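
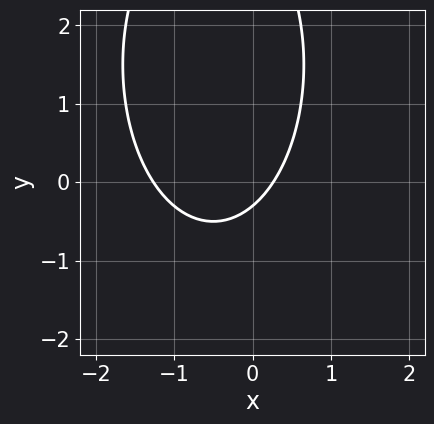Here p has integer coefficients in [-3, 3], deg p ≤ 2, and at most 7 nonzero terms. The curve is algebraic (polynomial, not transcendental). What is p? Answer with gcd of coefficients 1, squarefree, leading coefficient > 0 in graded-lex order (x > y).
3*x^2 + y^2 + 3*x - 3*y - 1

(a) Degree: a generic line meets the curve in up to 2 points, so deg p = 2.
(b) Matching integer coefficients to the picture gives p.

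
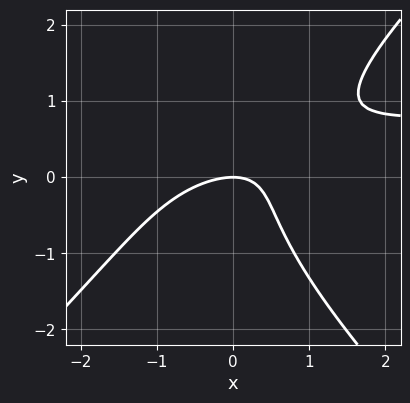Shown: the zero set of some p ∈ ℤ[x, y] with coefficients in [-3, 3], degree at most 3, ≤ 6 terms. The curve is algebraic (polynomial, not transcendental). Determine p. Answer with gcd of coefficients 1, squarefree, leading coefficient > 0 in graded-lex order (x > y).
(a) Degree: a generic line meets the curve in up to 3 points, so deg p = 3.
(b) From the visible intercepts: one y-axis crossing is at y = 0; it crosses the x-axis at the gridline x = 0.
(c) These observations pin down the coefficients.

2*x^2*y - 2*y^3 - 2*x^2 + 3*x*y - 3*y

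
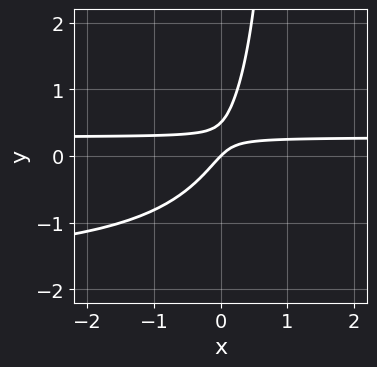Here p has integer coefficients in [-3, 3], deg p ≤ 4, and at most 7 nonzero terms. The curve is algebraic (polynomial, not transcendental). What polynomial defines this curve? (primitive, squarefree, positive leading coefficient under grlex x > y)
First, degree: a generic line meets the curve in up to 3 points, so deg p = 3.
Next, against the integer gridlines: one y-axis crossing is at y = 0; one x-axis crossing is at x = 0.
Finally, the integer polynomial consistent with all of this is the stated p.

2*x*y^2 + 3*x*y - 2*y^2 - x + y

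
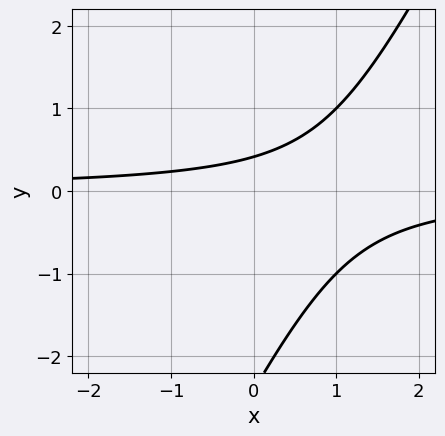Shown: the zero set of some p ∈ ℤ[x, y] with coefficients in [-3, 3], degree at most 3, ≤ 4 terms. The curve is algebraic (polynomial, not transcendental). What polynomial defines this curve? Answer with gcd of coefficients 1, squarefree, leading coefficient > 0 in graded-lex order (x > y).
2*x*y - y^2 - 2*y + 1

Degree: the shape is more complex than any degree-1 curve, so deg p = 2.
From the axis intercepts and sections: it misses every integer gridline on the x-axis.
Solving for integer coefficients yields p as stated.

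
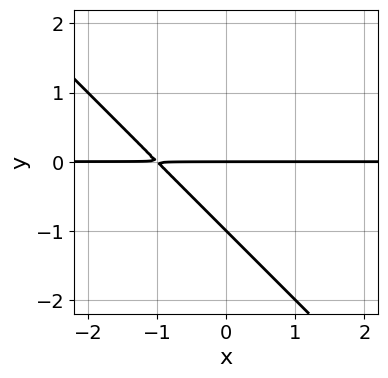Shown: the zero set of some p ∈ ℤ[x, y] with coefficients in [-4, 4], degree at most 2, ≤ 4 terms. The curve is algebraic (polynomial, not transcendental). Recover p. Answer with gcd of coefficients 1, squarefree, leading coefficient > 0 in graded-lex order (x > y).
First, deg p = 2. The shape is more complex than any degree-1 curve.
Next, from the visible intercepts: among the integer gridlines, it crosses the y-axis at y ∈ {-1, 0}; every point of the x-axis in the box is on the curve.
Finally, the integer polynomial consistent with all of this is the stated p.

x*y + y^2 + y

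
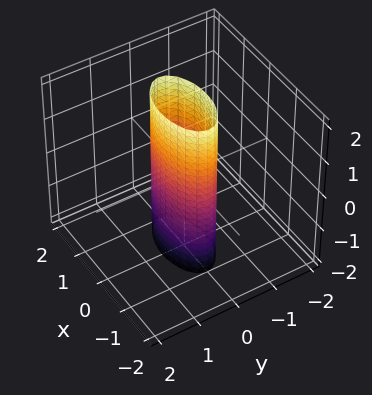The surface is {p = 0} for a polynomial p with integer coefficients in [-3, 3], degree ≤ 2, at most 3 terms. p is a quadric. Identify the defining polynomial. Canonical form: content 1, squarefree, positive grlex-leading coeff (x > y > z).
x^2 + 3*y^2 - 1

First, the degree is 2 — constant cross-section along one axis; a quadric.
Then, symmetries: mirror symmetry x ↦ −x ⇒ only even powers of x; it's symmetric under z → −z, forcing even powers of z; the y ↦ −y reflection is a symmetry, so y appears only in even powers.
Next, against the integer gridlines: it misses every integer gridline on the z-axis; among the integer gridlines, it crosses the x-axis at x ∈ {-1, 1}.
Finally, these observations pin down the coefficients.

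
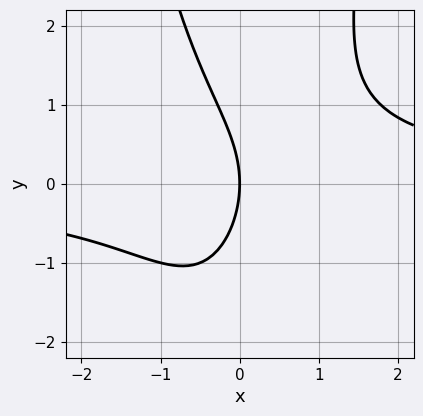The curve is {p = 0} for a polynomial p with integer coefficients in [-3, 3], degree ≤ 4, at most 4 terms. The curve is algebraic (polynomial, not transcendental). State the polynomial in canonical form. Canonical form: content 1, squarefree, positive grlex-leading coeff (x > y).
2*x^2*y - y^2 - 3*x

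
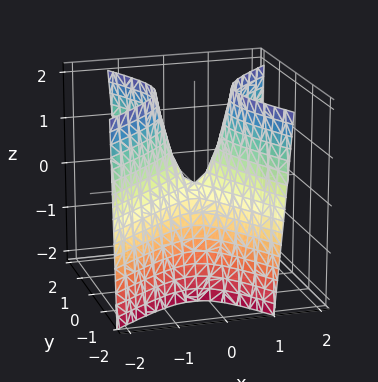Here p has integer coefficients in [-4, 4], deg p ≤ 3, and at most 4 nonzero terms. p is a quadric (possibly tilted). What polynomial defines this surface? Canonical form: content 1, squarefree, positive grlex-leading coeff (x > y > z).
3*x^2 - 2*x*y - 2*y^2 - z

1. The degree is 2 — the shape is more complex than any degree-1 surface.
2. From the visible intercepts: one x-axis crossing is at x = 0; it meets the z-axis at z = 0 (among the integer gridlines); it meets the y-axis at y = 0 (among the integer gridlines).
3. Matching integer coefficients to the picture gives p.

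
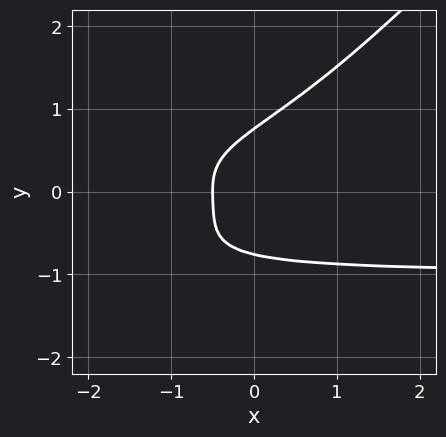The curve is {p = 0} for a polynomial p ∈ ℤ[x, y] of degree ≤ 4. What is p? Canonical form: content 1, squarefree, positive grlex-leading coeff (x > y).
The degree is 4 — a generic line meets the curve in up to 4 points.
Matching integer coefficients to the picture gives p.

3*x*y^3 - 3*y^4 + x*y^2 + 2*x + 1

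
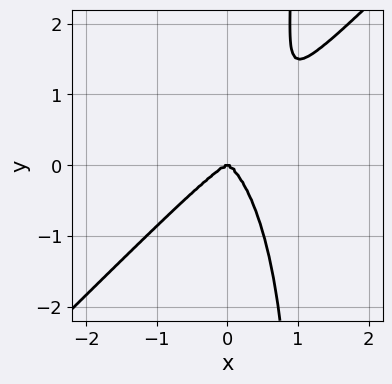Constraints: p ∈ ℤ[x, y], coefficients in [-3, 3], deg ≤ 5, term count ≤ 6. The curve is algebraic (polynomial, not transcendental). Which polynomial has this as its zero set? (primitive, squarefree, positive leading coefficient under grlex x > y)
3*x^4 - 2*x^3*y - x*y^3 + y^3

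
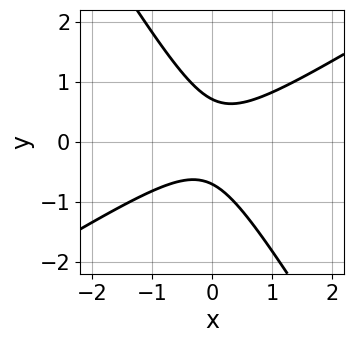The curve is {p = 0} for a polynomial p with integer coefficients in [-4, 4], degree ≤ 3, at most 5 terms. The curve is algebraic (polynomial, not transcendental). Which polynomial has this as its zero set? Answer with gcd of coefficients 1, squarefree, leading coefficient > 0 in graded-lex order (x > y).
2*x^2 - 2*x*y - 2*y^2 + 1

Degree: no degree-1 curve has this shape, so deg p = 2.
Reading off the gridlines: the curve avoids every integer x-axis point in the box.
The integer polynomial consistent with all of this is the stated p.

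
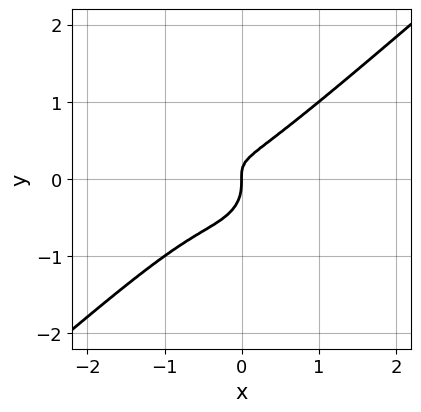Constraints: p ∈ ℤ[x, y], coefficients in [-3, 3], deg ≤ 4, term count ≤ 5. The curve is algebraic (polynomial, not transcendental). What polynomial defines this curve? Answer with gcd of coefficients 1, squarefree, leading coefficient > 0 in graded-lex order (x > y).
2*x^3 - 3*y^3 + 2*x^2 - 2*x*y + x

First, degree: no degree-2 curve has this shape, so deg p = 3.
Next, from the visible intercepts: one x-axis crossing is at x = 0; it meets the y-axis at y = 0 (among the integer gridlines).
Finally, solving for integer coefficients yields p as stated.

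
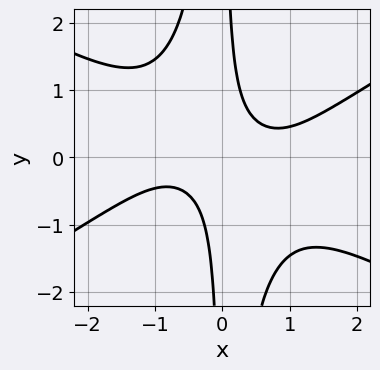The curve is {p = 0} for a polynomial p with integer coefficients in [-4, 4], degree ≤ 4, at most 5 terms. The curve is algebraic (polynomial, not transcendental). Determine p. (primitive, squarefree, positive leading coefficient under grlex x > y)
x^4 - 3*x^2*y^2 - 3*x*y + 1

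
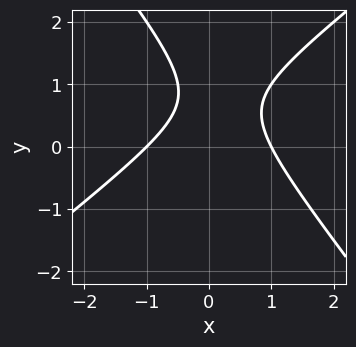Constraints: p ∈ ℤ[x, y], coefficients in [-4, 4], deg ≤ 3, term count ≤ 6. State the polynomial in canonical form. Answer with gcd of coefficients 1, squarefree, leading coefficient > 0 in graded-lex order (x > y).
First, degree: a generic line meets the curve in up to 2 points, so deg p = 2.
Next, from the visible intercepts: it misses every integer gridline on the y-axis; among the integer gridlines, it crosses the x-axis at x ∈ {-1, 1}.
Finally, putting this together gives p.

2*x^2 - x*y - 2*y^2 + 3*y - 2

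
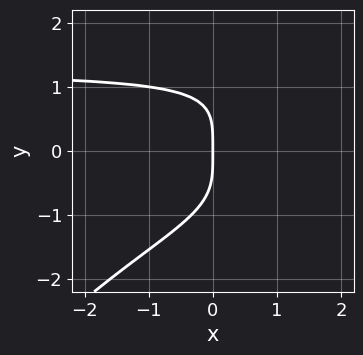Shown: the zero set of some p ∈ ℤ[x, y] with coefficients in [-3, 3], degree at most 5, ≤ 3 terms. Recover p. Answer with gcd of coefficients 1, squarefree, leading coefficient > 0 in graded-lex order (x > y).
x*y^3 - y^4 - 2*x

First, deg p = 4. A generic line meets the curve in up to 4 points.
Next, checking where it meets the axes: it crosses the x-axis at the gridline x = 0; it crosses the y-axis at the gridline y = 0.
Finally, putting this together gives p.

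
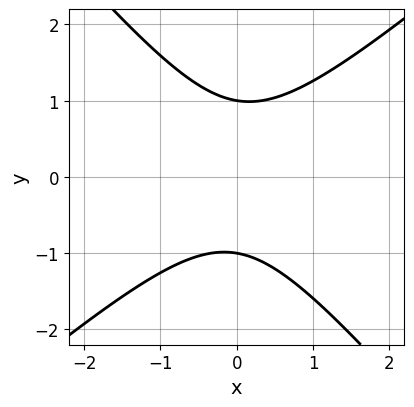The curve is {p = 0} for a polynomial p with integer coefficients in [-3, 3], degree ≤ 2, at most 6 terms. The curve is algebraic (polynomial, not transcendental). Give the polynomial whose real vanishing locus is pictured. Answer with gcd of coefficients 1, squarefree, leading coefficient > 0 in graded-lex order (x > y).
First, degree: no degree-1 curve has this shape, so deg p = 2.
Then, from the axis intercepts and sections: the y-axis gridline crossings are at y ∈ {-1, 1}; no x-intercept at any integer in the box.
Finally, fitting integer coefficients to these (and the overall shape) gives p.

3*x^2 - x*y - 3*y^2 + 3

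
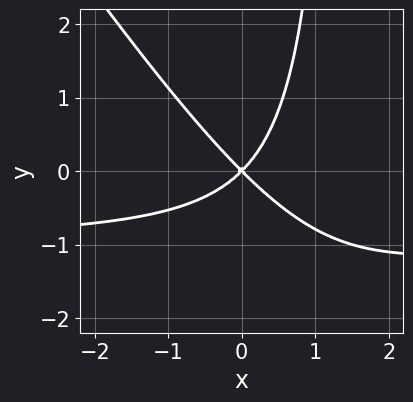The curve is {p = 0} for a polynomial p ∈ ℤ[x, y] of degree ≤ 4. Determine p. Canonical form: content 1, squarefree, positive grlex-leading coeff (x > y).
The degree is 3 — no degree-2 curve has this shape.
Reading off the gridlines: one x-axis crossing is at x = 0; it crosses the y-axis at the gridline y = 0.
Putting this together gives p.

3*x^2*y + 2*x*y^2 + 3*x^2 - 3*y^2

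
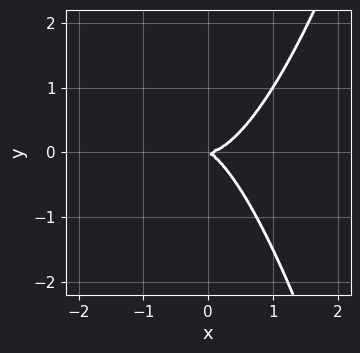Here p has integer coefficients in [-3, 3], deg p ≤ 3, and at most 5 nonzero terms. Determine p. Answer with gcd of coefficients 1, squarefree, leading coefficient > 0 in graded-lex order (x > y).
3*x^3 - x*y - 2*y^2

deg p = 3.
From the visible intercepts: one x-axis crossing is at x = 0; it crosses the y-axis at the gridline y = 0.
Fitting integer coefficients to these (and the overall shape) gives p.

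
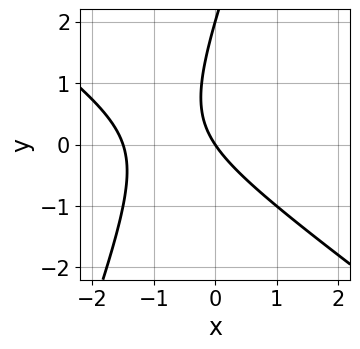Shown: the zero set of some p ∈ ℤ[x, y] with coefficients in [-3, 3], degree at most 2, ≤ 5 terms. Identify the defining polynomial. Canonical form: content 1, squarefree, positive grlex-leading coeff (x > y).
2*x^2 + 2*x*y - y^2 + 3*x + 2*y

First, degree: no degree-1 curve has this shape, so deg p = 2.
Next, from the visible intercepts: it meets the x-axis at x = 0 (among the integer gridlines); among the integer gridlines, it crosses the y-axis at y ∈ {0, 2}.
Finally, these observations pin down the coefficients.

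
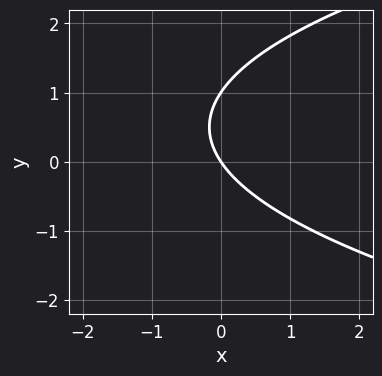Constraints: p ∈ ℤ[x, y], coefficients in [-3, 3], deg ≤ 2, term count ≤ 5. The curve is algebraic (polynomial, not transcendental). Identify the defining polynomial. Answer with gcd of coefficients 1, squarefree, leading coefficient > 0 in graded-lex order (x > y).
Degree: the shape is more complex than any degree-1 curve, so deg p = 2.
Checking where it meets the axes: one x-axis crossing is at x = 0; among the integer gridlines, it crosses the y-axis at y ∈ {0, 1}.
Fitting integer coefficients to these (and the overall shape) gives p.

2*y^2 - 3*x - 2*y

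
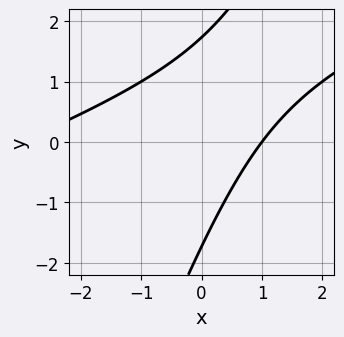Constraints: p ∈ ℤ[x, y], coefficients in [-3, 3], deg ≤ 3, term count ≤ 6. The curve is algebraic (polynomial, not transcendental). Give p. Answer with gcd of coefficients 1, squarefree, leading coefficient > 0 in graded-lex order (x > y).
Degree: the shape is more complex than any degree-1 curve, so deg p = 2.
Checking where it meets the axes: one x-axis crossing is at x = 1.
Solving for integer coefficients yields p as stated.

x^2 - 3*x*y + y^2 + 2*x - 3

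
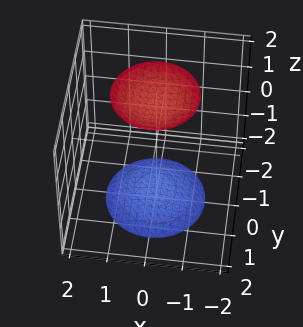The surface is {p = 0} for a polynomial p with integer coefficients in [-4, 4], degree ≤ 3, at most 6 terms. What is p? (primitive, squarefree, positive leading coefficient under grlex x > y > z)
(a) The picture has 2 separate pieces. They look like related sheets of one shape, so recover p as a whole.
(b) Degree: two separate bowl-shaped sheets opening away from each other; a quadric, so deg p = 2.
(c) Symmetry: the z-axis is an axis of rotation, so x and y enter only as x² + y²; the z ↦ −z reflection is a symmetry, so z appears only in even powers.
(d) From the axis intercepts and sections: the surface avoids every integer y-axis point in the box; a circular section at z = 2 has radius exactly 1.
(e) Together with the visible shape, these determine p as stated.

x^2 + y^2 - z^2 + 3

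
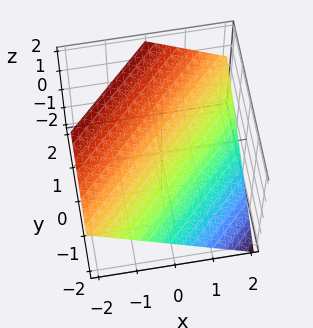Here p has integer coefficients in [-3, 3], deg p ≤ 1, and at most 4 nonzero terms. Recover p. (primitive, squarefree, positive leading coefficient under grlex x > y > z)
First, the degree is 1 — the surface is flat (a plane).
Next, reading off the gridlines: it crosses the y-axis at the gridline y = -1; one x-axis crossing is at x = 1.
Finally, together with the visible shape, these determine p as stated.

2*x - 2*y + 3*z - 2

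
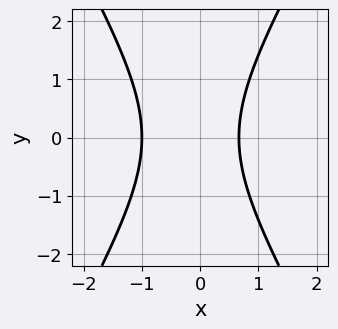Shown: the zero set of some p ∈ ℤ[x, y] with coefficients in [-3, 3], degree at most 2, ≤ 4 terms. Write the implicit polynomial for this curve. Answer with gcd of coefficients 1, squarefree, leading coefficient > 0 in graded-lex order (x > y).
3*x^2 - y^2 + x - 2

1. Degree: the shape is more complex than any degree-1 curve, so deg p = 2.
2. Symmetries: it's symmetric under y → −y, forcing even powers of y.
3. Checking where it meets the axes: it misses every integer gridline on the y-axis; it meets the x-axis at x = -1 (among the integer gridlines).
4. Assembling these constraints gives the stated polynomial.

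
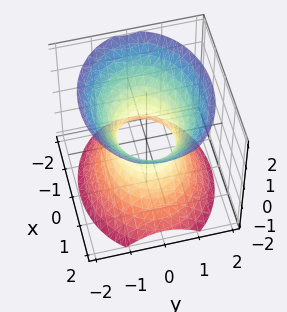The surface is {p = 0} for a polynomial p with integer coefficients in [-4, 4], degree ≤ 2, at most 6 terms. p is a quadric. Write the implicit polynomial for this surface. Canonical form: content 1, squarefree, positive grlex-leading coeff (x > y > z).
(a) The degree is 2 — an hourglass — one-sheet hyperboloid; a quadric.
(b) Symmetries: it's symmetric under z → −z, forcing even powers of z; the y ↦ −y reflection is a symmetry, so y appears only in even powers; mirror symmetry x ↦ −x ⇒ only even powers of x.
(c) Observable constraints: among the integer gridlines, it crosses the x-axis at x ∈ {-1, 1}; no z-intercept at any integer in the box.
(d) The integer polynomial consistent with all of this is the stated p.

2*x^2 + 3*y^2 - 2*z^2 - 2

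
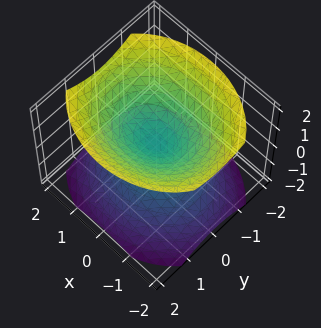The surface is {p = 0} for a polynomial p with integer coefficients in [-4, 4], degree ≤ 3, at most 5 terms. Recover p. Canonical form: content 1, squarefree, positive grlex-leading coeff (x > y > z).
I count 2 distinct pieces.
deg p = 2.
Symmetries: mirror symmetry x ↦ −x ⇒ only even powers of x; mirror symmetry z ↦ −z ⇒ only even powers of z; it's symmetric under y → −y, forcing even powers of y.
Checking where it meets the axes: it crosses the x-axis at the gridline x = 0; it crosses the y-axis at the gridline y = 0; it meets the z-axis at z = 0 (among the integer gridlines).
Assembling these constraints gives the stated polynomial.

2*x^2 + 3*y^2 - 3*z^2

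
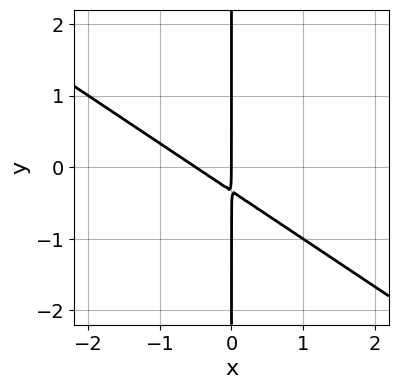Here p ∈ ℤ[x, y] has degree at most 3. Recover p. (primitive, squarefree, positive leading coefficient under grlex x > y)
2*x^2 + 3*x*y + x

1. Degree: a generic line meets the curve in up to 2 points, so deg p = 2.
2. From the visible intercepts: the visible y-axis segment lies entirely on the curve; it crosses the x-axis at the gridline x = 0.
3. These observations pin down the coefficients.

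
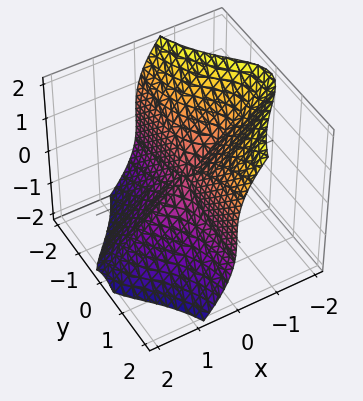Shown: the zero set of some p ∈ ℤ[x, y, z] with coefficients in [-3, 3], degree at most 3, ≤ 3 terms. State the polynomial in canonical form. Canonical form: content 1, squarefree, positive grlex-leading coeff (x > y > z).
Degree: the shape is more complex than any degree-2 surface, so deg p = 3.
From the axis intercepts and sections: the visible x-axis segment lies entirely on the surface; every point of the y-axis in the box is on the surface.
Assembling these constraints gives the stated polynomial.

2*x*y^2 + x*z^2 + z^3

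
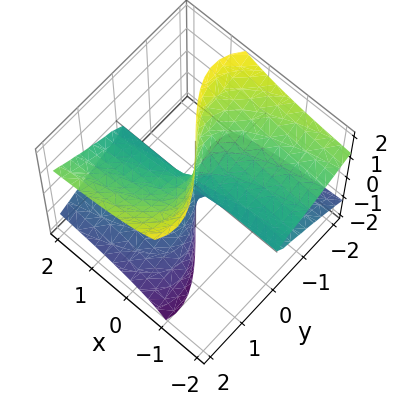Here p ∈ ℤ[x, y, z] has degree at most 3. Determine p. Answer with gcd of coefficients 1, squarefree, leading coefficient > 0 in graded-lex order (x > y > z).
1. deg p = 3. A generic line meets the surface in up to 3 points.
2. From the visible intercepts: it crosses the y-axis at the gridline y = 0; every point of the z-axis in the box is on the surface.
3. Fitting integer coefficients to these (and the overall shape) gives p. Check: (-2, 0, 0) on the x-axis lies on the surface, and p(-2, 0, 0) = 0. ✓

2*x*z^2 - y^3 + 2*y*z^2 - y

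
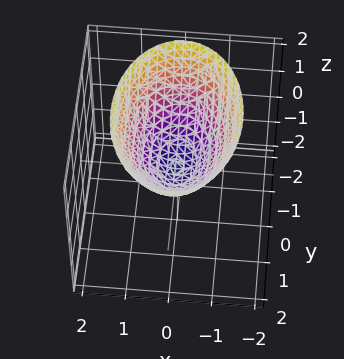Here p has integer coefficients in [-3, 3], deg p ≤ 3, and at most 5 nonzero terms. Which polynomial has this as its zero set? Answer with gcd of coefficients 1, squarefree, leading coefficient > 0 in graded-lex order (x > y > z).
(a) The degree is 2 — a single bowl opening along one axis; a quadric.
(b) Symmetries: the x ↦ −x reflection is a symmetry, so x appears only in even powers; the y ↦ −y reflection is a symmetry, so y appears only in even powers.
(c) Against the integer gridlines: it crosses the y-axis at the gridline y = 0; it meets the z-axis at z = 0 (among the integer gridlines); it meets the x-axis at x = 0 (among the integer gridlines).
(d) Putting this together gives p.

2*x^2 + y^2 - 2*z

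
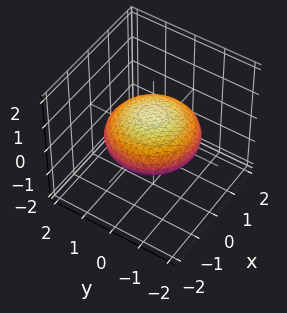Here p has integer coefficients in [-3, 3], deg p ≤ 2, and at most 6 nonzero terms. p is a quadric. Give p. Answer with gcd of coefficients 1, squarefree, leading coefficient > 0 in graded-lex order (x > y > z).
First, the degree is 2 — bounded and convex; a quadric.
Then, by symmetry, every cross-section ⟂ z is a circle, so x, y appear only via x² + y²; mirror symmetry z ↦ −z ⇒ only even powers of z.
Then, reading off the gridlines: a circular section at z = 0 has radius between 1 and 2.
Finally, solving for integer coefficients yields p as stated.

x^2 + y^2 + 3*z^2 - 2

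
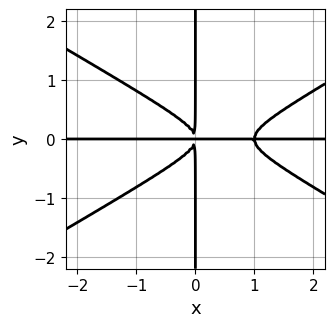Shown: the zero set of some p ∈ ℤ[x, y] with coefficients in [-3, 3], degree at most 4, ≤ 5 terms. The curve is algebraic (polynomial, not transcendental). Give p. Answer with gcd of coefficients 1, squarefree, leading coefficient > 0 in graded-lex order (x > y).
deg p = 4. The shape is more complex than any degree-3 curve.
Checking where it meets the axes: every point of the y-axis in the box is on the curve; every point of the x-axis in the box is on the curve.
These observations pin down the coefficients.

x^3*y - 3*x*y^3 - x^2*y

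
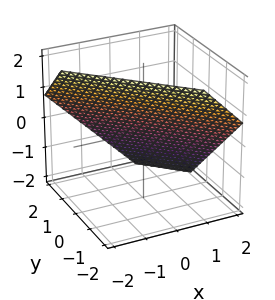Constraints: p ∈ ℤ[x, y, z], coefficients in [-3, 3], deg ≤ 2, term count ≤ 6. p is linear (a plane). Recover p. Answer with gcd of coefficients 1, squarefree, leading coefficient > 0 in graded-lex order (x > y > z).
3*x + 3*y + 3*z - 2

(a) The degree is 1 — every cross-section is a straight line — this is a plane.
(b) Putting this together gives p.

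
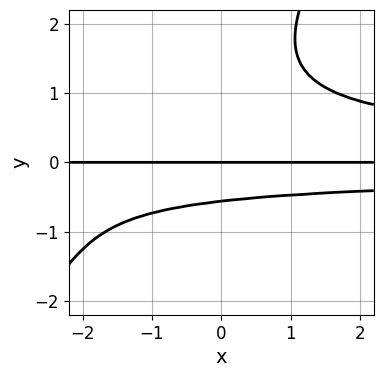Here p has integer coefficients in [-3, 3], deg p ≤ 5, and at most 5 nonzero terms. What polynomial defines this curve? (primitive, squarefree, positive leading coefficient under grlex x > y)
Degree: no degree-3 curve has this shape, so deg p = 4.
Against the integer gridlines: one y-axis crossing is at y = 0; every point of the x-axis in the box is on the curve.
Putting this together gives p.

3*x*y^3 - 2*y^4 + 3*y^3 - 3*y^2 - 3*y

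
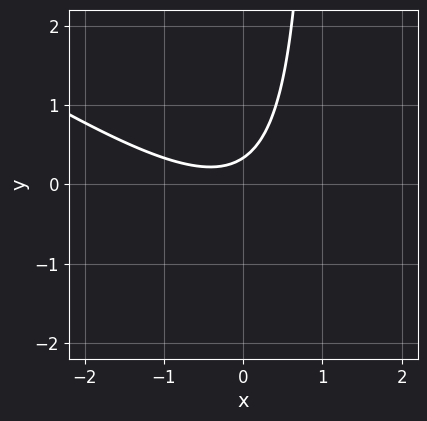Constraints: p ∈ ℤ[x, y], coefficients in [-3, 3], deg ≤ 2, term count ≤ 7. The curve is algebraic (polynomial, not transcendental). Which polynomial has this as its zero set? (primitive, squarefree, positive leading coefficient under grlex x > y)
2*x^2 + 3*x*y + x - 3*y + 1

First, the degree is 2 — the shape is more complex than any degree-1 curve.
Next, observable constraints: it misses every integer gridline on the x-axis.
Finally, fitting integer coefficients to these (and the overall shape) gives p.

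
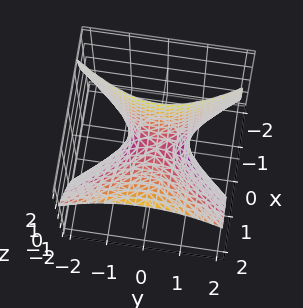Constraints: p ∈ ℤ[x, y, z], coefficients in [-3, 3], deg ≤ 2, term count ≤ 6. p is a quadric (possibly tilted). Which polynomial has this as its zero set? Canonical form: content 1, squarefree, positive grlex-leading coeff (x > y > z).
Degree: a generic line meets the surface in up to 2 points, so deg p = 2.
Observable constraints: it meets the z-axis at z = 0 (among the integer gridlines); one x-axis crossing is at x = 0; it meets the y-axis at y = 0 (among the integer gridlines).
The integer polynomial consistent with all of this is the stated p.

3*x^2 - 3*x*z - 2*y^2 - 2*z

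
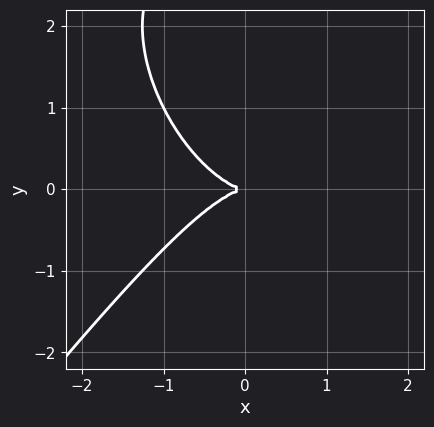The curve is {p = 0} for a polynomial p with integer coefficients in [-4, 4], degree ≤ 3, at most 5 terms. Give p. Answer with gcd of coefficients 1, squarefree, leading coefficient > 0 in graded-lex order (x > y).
2*x^3 - y^3 + 3*y^2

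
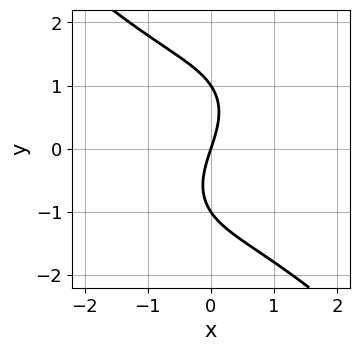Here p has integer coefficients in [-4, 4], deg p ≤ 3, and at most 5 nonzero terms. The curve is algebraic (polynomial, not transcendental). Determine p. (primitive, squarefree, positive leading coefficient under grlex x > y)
x^3 + y^3 + 3*x - y

deg p = 3.
Against the integer gridlines: it meets the x-axis at x = 0 (among the integer gridlines); the y-axis gridline crossings are at y ∈ {-1, 0, 1}.
These observations pin down the coefficients.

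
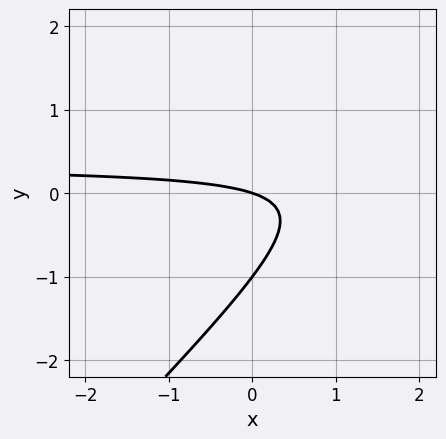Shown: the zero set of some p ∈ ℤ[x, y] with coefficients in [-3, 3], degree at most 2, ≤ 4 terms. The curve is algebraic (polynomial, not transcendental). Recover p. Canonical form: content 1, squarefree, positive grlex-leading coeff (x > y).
First, degree: the shape is more complex than any degree-1 curve, so deg p = 2.
Then, from the visible intercepts: it crosses the x-axis at the gridline x = 0; among the integer gridlines, it crosses the y-axis at y ∈ {-1, 0}.
Finally, assembling these constraints gives the stated polynomial.

3*x*y - 3*y^2 - x - 3*y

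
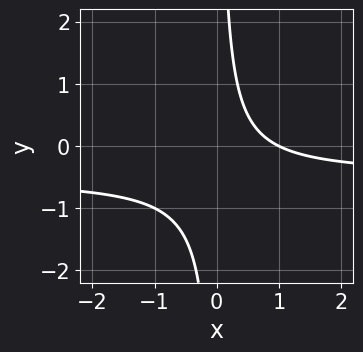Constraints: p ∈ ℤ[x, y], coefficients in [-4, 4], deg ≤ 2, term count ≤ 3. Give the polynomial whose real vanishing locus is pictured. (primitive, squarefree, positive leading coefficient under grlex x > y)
2*x*y + x - 1

1. The degree is 2 — a generic line meets the curve in up to 2 points.
2. Checking where it meets the axes: no y-intercept at any integer in the box; it meets the x-axis at x = 1 (among the integer gridlines).
3. Assembling these constraints gives the stated polynomial.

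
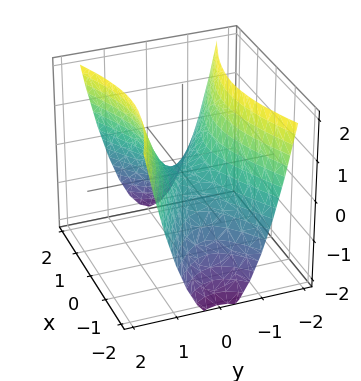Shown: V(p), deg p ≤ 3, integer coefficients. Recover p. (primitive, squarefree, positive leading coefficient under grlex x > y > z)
x^2 - 3*y^2 + 2*z

First, degree: a saddle surface; a quadric, so deg p = 2.
Next, symmetries: it's symmetric under y → −y, forcing even powers of y; it's symmetric under x → −x, forcing even powers of x.
Next, observable constraints: one z-axis crossing is at z = 0; it crosses the x-axis at the gridline x = 0; it meets the y-axis at y = 0 (among the integer gridlines).
Finally, together with the visible shape, these determine p as stated.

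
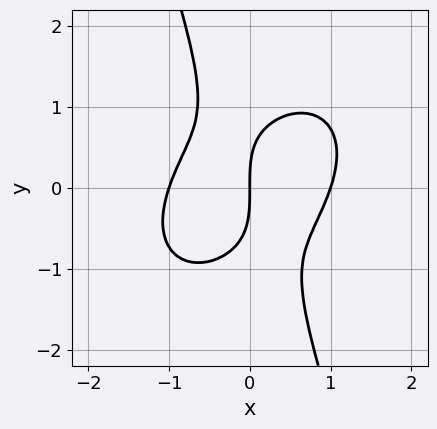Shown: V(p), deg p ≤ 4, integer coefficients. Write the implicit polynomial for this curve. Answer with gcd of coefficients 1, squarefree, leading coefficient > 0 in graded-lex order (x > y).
3*x^3 - 2*x^2*y + 2*x*y^2 + y^3 - 3*x

(a) deg p = 3.
(b) Checking where it meets the axes: one y-axis crossing is at y = 0; among the integer gridlines, it crosses the x-axis at x ∈ {-1, 0, 1}.
(c) Fitting integer coefficients to these (and the overall shape) gives p.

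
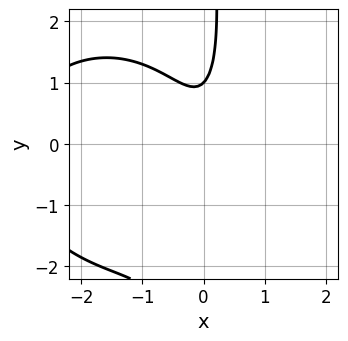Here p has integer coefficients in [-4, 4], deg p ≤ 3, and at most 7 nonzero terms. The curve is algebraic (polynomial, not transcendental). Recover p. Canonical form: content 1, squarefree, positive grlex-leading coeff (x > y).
x^3 + x*y^2 + 3*x^2 - y + 1

First, the degree is 3 — the shape is more complex than any degree-2 curve.
Next, observable constraints: it crosses the y-axis at the gridline y = 1; no x-intercept at any integer in the box.
Finally, matching integer coefficients to the picture gives p.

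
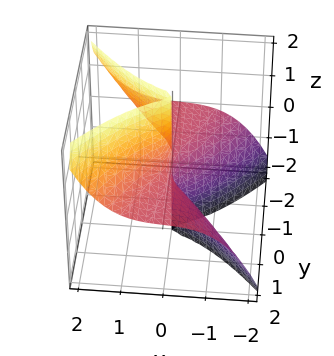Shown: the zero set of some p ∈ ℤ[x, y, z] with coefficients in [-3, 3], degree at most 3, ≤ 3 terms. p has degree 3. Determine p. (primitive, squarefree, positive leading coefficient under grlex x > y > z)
2*x^3 - 3*y^2*z + x

(a) The degree is 3 — the shape is more complex than any degree-2 surface.
(b) From the visible intercepts: it meets the x-axis at x = 0 (among the integer gridlines); the visible y-axis segment lies entirely on the surface; every point of the z-axis in the box is on the surface.
(c) Solving for integer coefficients yields p as stated.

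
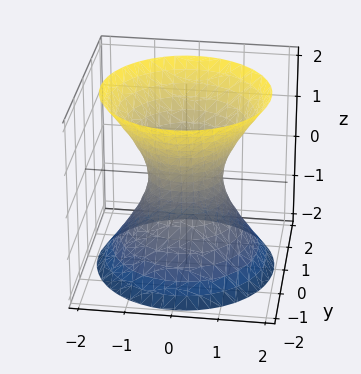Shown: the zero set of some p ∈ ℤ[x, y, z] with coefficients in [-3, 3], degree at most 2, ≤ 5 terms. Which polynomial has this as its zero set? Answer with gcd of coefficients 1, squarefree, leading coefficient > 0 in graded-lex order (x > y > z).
First, degree: an hourglass — one-sheet hyperboloid; a quadric, so deg p = 2.
Next, symmetries: the z ↦ −z reflection is a symmetry, so z appears only in even powers; every cross-section ⟂ z is a circle, so x, y appear only via x² + y².
Next, from the axis intercepts and sections: a circular section at z = -1 has radius between 1 and 2; it misses every integer gridline on the z-axis.
Finally, matching integer coefficients to the picture gives p.

3*x^2 + 3*y^2 - 2*z^2 - 2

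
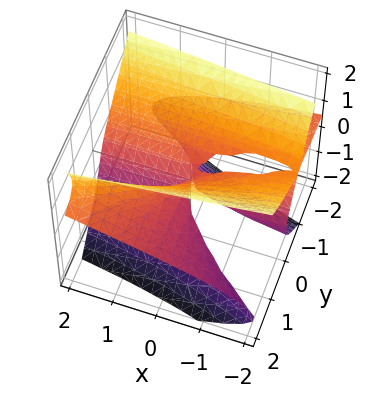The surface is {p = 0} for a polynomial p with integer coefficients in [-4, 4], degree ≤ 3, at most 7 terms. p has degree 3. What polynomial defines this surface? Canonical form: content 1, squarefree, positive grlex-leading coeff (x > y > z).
First, degree: no degree-2 surface has this shape, so deg p = 3.
Next, reading off the gridlines: the visible y-axis segment lies entirely on the surface; the visible x-axis segment lies entirely on the surface; one z-axis crossing is at z = 0.
Finally, solving for integer coefficients yields p as stated.

x*y*z + 3*y^2*z - 2*z^3 - 2*x*y - x*z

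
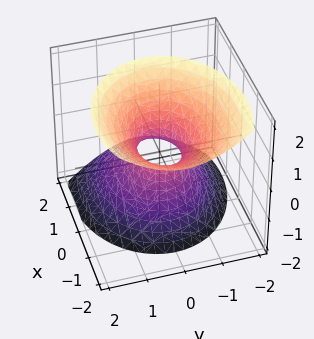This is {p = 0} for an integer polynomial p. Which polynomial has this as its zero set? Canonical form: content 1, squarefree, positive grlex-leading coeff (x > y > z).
deg p = 2. No degree-1 surface has this shape.
Checking where it meets the axes: no z-intercept at any integer in the box.
Fitting integer coefficients to these (and the overall shape) gives p.

2*x^2 + 2*x*z + 3*y^2 - 2*z^2 - 1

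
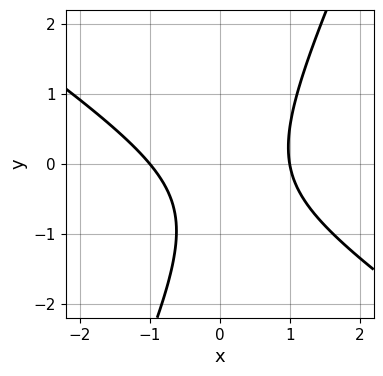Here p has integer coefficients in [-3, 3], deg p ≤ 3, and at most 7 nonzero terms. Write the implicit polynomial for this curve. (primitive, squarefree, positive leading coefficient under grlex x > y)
3*x^2 + 3*x*y - 2*y^2 - 2*y - 3

(a) Degree: no degree-1 curve has this shape, so deg p = 2.
(b) Checking where it meets the axes: it misses every integer gridline on the y-axis; among the integer gridlines, it crosses the x-axis at x ∈ {-1, 1}.
(c) Together with the visible shape, these determine p as stated.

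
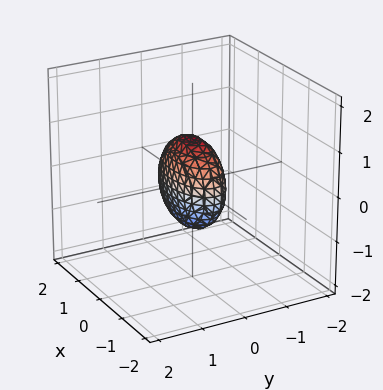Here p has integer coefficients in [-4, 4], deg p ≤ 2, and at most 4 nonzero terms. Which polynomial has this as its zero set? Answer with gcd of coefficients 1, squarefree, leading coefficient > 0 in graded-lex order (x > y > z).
First, degree: bounded and convex; a quadric, so deg p = 2.
Then, symmetries: the y ↦ −y reflection is a symmetry, so y appears only in even powers; mirror symmetry x ↦ −x ⇒ only even powers of x; it's symmetric under z → −z, forcing even powers of z.
Next, checking where it meets the axes: among the integer gridlines, it crosses the z-axis at z ∈ {-1, 1}; the x-axis gridline crossings are at x ∈ {-1, 1}.
Finally, solving for integer coefficients yields p as stated.

x^2 + 3*y^2 + z^2 - 1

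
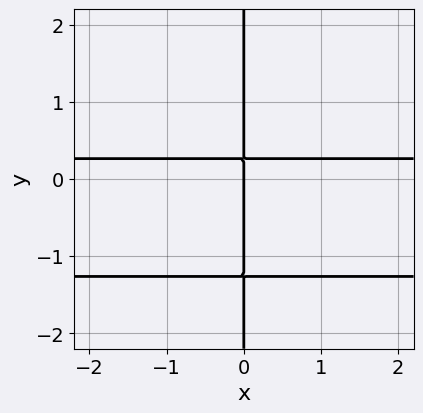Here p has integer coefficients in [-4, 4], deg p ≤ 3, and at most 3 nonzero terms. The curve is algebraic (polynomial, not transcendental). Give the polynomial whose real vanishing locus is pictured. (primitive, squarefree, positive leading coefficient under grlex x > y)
1. The degree is 3 — the shape is more complex than any degree-2 curve.
2. From the axis intercepts and sections: it meets the x-axis at x = 0 (among the integer gridlines); the visible y-axis segment lies entirely on the curve.
3. Solving for integer coefficients yields p as stated.

3*x*y^2 + 3*x*y - x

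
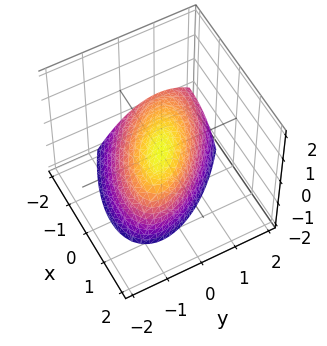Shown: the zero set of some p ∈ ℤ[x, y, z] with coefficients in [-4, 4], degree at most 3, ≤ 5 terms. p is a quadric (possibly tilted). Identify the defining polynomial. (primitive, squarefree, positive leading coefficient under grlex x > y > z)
2*x^2 + 3*x*y - 2*x*z + 3*y^2 + 3*z

Degree: a generic line meets the surface in up to 2 points, so deg p = 2.
From the axis intercepts and sections: it crosses the z-axis at the gridline z = 0; it crosses the y-axis at the gridline y = 0; it meets the x-axis at x = 0 (among the integer gridlines).
Solving for integer coefficients yields p as stated.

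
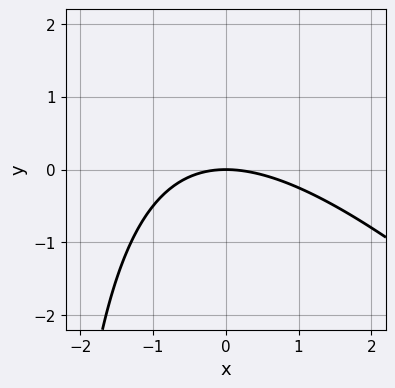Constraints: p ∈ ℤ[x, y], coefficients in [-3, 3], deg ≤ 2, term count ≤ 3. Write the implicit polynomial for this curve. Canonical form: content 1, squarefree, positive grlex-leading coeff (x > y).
First, degree: the shape is more complex than any degree-1 curve, so deg p = 2.
Then, reading off the gridlines: it crosses the x-axis at the gridline x = 0; it crosses the y-axis at the gridline y = 0.
Finally, assembling these constraints gives the stated polynomial.

x^2 + x*y + 3*y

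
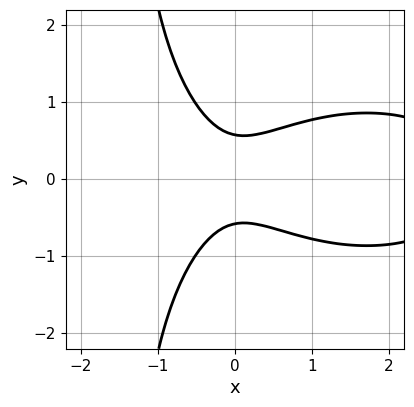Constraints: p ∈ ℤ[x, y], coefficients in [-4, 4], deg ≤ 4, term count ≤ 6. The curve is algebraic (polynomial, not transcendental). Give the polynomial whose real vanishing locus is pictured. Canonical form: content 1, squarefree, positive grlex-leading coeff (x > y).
First, deg p = 3. No degree-2 curve has this shape.
Then, symmetries: the y ↦ −y reflection is a symmetry, so y appears only in even powers.
Next, from the visible intercepts: it misses every integer gridline on the x-axis.
Finally, solving for integer coefficients yields p as stated.

x^3 + 2*x*y^2 - 3*x^2 + 3*y^2 - 1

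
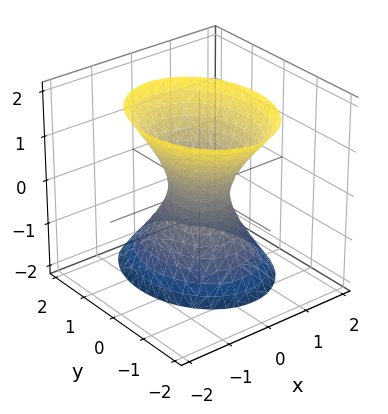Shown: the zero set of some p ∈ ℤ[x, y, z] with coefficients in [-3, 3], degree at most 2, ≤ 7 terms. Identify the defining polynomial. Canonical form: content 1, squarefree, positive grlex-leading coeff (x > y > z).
1. deg p = 2.
2. From the axis intercepts and sections: it misses every integer gridline on the z-axis.
3. Matching integer coefficients to the picture gives p.

3*x^2 + x*z + 2*y^2 + y*z - z^2 - 1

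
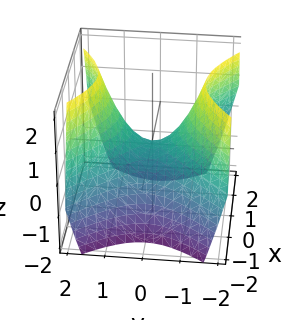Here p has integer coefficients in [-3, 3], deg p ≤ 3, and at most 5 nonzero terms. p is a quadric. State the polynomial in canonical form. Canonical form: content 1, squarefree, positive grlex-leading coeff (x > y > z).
x^2 - y^2 + z

Degree: a saddle surface; a quadric, so deg p = 2.
Symmetries: it's symmetric under y → −y, forcing even powers of y; it's symmetric under x → −x, forcing even powers of x.
Against the integer gridlines: it crosses the x-axis at the gridline x = 0; it meets the y-axis at y = 0 (among the integer gridlines).
Putting this together gives p.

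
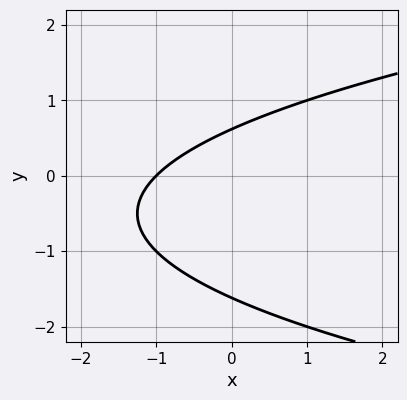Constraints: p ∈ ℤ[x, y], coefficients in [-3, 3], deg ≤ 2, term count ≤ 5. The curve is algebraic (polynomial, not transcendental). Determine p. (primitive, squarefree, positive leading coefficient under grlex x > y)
y^2 - x + y - 1

(a) deg p = 2.
(b) Observable constraints: it crosses the x-axis at the gridline x = -1.
(c) Solving for integer coefficients yields p as stated.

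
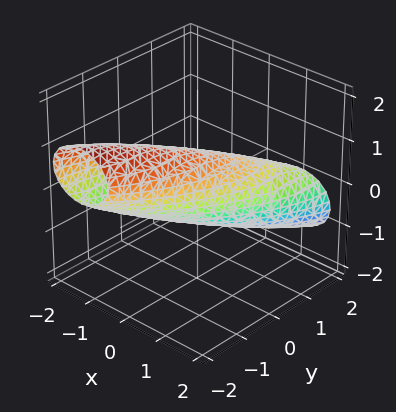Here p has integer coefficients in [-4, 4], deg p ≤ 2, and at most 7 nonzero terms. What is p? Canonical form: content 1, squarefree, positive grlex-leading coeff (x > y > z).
2*x^2 - 2*x*y + y^2 + 2*y*z + 3*z^2 - 2

(a) The degree is 2 — the shape is more complex than any degree-1 surface.
(b) Checking where it meets the axes: among the integer gridlines, it crosses the x-axis at x ∈ {-1, 1}.
(c) Solving for integer coefficients yields p as stated.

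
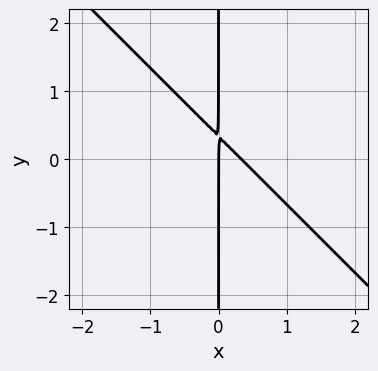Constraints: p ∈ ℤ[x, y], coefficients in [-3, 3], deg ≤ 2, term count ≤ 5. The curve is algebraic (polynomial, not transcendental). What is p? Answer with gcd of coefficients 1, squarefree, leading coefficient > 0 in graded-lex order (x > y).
3*x^2 + 3*x*y - x

(a) The degree is 2 — a generic line meets the curve in up to 2 points.
(b) Reading off the gridlines: one x-axis crossing is at x = 0; every point of the y-axis in the box is on the curve.
(c) Matching integer coefficients to the picture gives p.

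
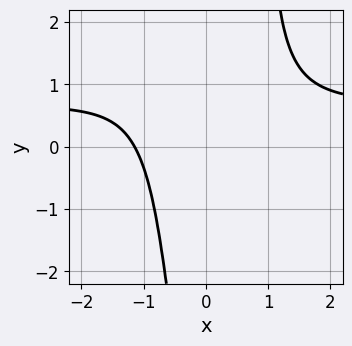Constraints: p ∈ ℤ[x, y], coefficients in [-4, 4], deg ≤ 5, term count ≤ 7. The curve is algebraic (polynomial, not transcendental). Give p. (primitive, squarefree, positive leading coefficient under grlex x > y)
3*x^3*y - 2*x^3 - x*y - y - 3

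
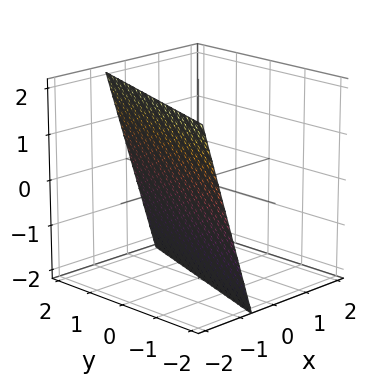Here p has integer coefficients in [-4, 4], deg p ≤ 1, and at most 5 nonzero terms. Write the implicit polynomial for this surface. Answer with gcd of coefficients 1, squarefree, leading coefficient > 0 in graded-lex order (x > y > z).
1. deg p = 1. The surface is flat (a plane).
2. Observable constraints: it meets the y-axis at y = 2 (among the integer gridlines); it crosses the z-axis at the gridline z = -2.
3. Putting this together gives p.

3*x - y + z + 2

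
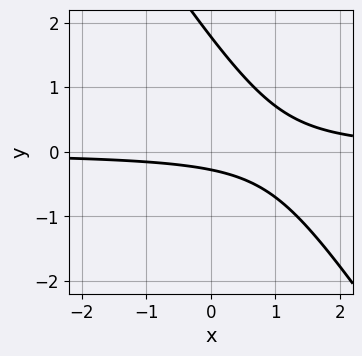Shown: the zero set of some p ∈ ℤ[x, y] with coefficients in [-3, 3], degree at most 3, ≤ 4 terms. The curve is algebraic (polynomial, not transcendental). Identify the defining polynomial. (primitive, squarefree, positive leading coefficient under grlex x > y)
1. The degree is 2 — a generic line meets the curve in up to 2 points.
2. From the visible intercepts: the curve avoids every integer x-axis point in the box.
3. Putting this together gives p.

3*x*y + 2*y^2 - 3*y - 1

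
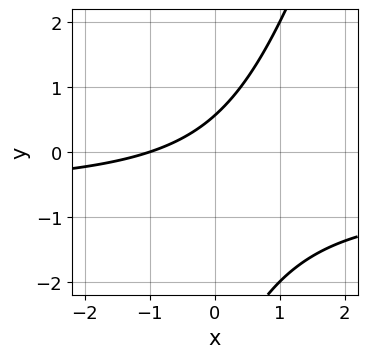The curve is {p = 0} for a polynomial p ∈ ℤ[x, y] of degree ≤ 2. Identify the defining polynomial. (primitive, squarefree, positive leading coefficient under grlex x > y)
The degree is 2 — a generic line meets the curve in up to 2 points.
Reading off the gridlines: it meets the x-axis at x = -1 (among the integer gridlines).
Putting this together gives p.

3*x*y - y^2 + 2*x - 3*y + 2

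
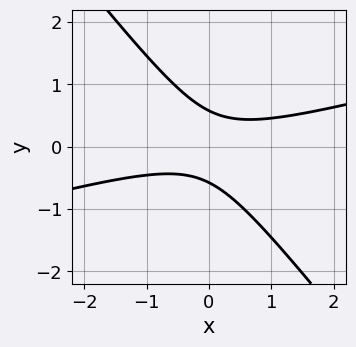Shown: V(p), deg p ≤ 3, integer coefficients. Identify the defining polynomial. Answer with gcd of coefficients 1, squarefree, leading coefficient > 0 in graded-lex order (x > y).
x^2 - 3*x*y - 3*y^2 + 1

Degree: no degree-1 curve has this shape, so deg p = 2.
Against the integer gridlines: it misses every integer gridline on the x-axis.
These observations pin down the coefficients.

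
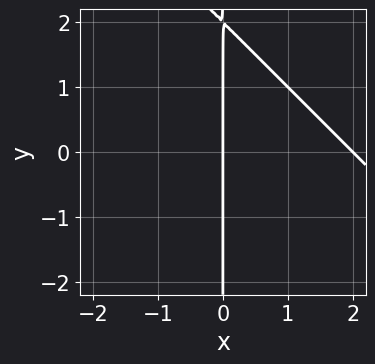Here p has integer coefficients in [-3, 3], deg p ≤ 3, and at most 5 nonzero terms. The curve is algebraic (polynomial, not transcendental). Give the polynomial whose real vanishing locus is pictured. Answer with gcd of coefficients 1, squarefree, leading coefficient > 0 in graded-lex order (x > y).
(a) The degree is 2 — a generic line meets the curve in up to 2 points.
(b) Observable constraints: the x-axis gridline crossings are at x ∈ {0, 2}; every point of the y-axis in the box is on the curve.
(c) Putting this together gives p.

x^2 + x*y - 2*x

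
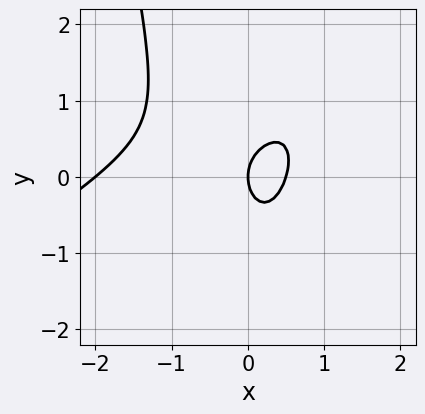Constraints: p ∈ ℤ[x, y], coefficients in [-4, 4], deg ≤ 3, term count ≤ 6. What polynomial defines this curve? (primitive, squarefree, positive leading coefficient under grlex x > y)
2*x^3 - 3*x^2*y + 3*x^2 + 2*y^2 - 2*x

1. deg p = 3.
2. From the axis intercepts and sections: the x-axis gridline crossings are at x ∈ {-2, 0}; one y-axis crossing is at y = 0.
3. Fitting integer coefficients to these (and the overall shape) gives p.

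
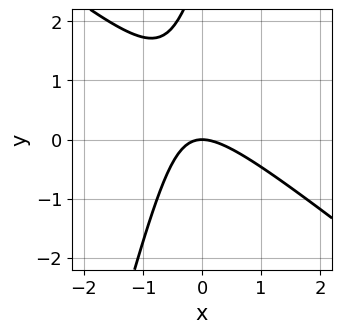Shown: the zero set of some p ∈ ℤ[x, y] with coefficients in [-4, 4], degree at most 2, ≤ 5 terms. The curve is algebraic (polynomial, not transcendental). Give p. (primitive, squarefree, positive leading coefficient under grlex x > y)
3*x^2 + 3*x*y - y^2 + 3*y

First, deg p = 2.
Next, reading off the gridlines: it meets the y-axis at y = 0 (among the integer gridlines); it meets the x-axis at x = 0 (among the integer gridlines).
Finally, the integer polynomial consistent with all of this is the stated p.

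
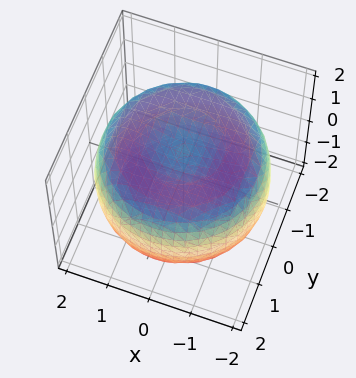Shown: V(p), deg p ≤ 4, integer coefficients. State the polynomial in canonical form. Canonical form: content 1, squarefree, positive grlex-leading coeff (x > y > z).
1. The degree is 4 — the shape is more complex than any degree-3 surface.
2. Symmetries: rotational symmetry about the z-axis ⇒ p depends on x, y only through x² + y².
3. Against the integer gridlines: among the integer gridlines, it crosses the z-axis at z ∈ {-1, 1}; a circular section at z = 1 has radius between 1 and 2.
4. Matching integer coefficients to the picture gives p.

x^4 + 2*x^2*y^2 + y^4 - 3*x^2 - 3*y^2 + 3*z^2 - 3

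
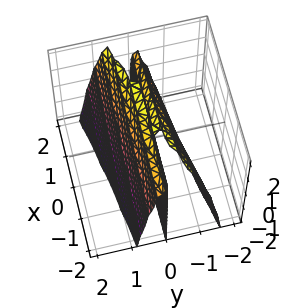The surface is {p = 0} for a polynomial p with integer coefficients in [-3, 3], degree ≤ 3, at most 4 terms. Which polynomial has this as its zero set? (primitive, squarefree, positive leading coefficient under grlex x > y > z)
x*y^2 - 3*y^3 - y*z + 2*y

Degree: a generic line meets the surface in up to 3 points, so deg p = 3.
From the axis intercepts and sections: it meets the y-axis at y = 0 (among the integer gridlines); the visible x-axis segment lies entirely on the surface; the visible z-axis segment lies entirely on the surface.
These observations pin down the coefficients.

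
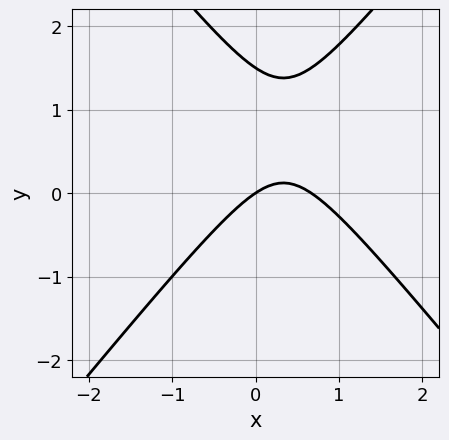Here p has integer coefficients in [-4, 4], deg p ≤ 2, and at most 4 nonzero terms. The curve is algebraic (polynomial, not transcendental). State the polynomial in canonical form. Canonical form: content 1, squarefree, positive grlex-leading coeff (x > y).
3*x^2 - 2*y^2 - 2*x + 3*y

The degree is 2 — no degree-1 curve has this shape.
Reading off the gridlines: it crosses the y-axis at the gridline y = 0; it crosses the x-axis at the gridline x = 0.
These observations pin down the coefficients.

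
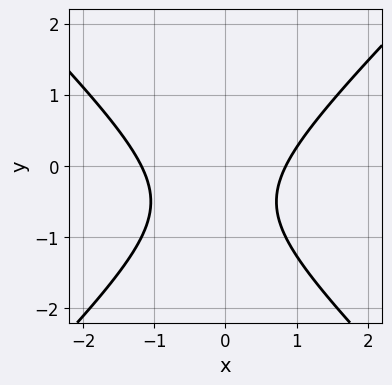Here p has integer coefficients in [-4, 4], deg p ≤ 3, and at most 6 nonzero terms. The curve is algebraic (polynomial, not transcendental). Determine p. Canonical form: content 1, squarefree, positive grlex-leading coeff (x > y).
3*x^2 - 3*y^2 + x - 3*y - 3

(a) The degree is 2 — a generic line meets the curve in up to 2 points.
(b) Reading off the gridlines: it misses every integer gridline on the y-axis.
(c) Fitting integer coefficients to these (and the overall shape) gives p.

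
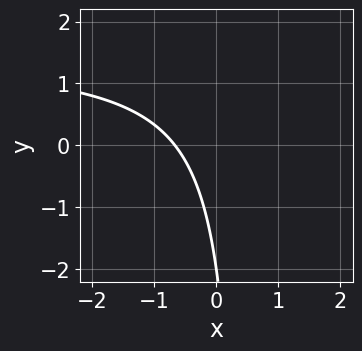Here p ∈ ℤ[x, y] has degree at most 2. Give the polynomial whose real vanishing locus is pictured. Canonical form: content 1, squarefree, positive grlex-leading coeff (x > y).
2*x*y - 3*x - y - 2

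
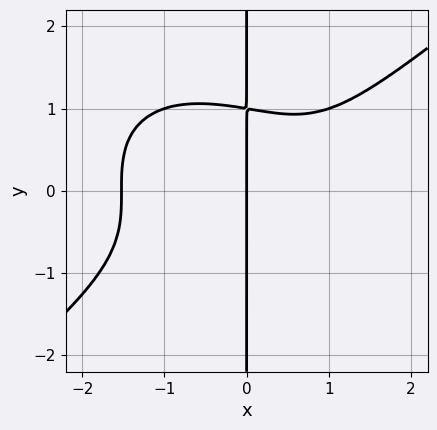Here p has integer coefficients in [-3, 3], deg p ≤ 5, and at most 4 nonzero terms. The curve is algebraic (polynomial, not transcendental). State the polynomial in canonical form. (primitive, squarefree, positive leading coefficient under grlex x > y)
1. Degree: a generic line meets the curve in up to 4 points, so deg p = 4.
2. From the visible intercepts: every point of the y-axis in the box is on the curve; it crosses the x-axis at the gridline x = 0.
3. Fitting integer coefficients to these (and the overall shape) gives p.

x^4 - 2*x*y^3 - x^2 + 2*x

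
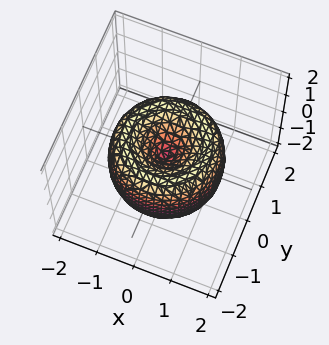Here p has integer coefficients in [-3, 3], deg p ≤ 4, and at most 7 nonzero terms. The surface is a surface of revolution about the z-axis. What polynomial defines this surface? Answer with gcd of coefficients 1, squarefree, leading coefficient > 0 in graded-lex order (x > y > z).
Degree: no degree-3 surface has this shape, so deg p = 4.
Symmetries: the z-axis is an axis of rotation, so x and y enter only as x² + y².
Observable constraints: one x-axis crossing is at x = 0; a circular section at z = 1 has radius exactly 1; it crosses the z-axis at the gridline z = 0; it crosses the y-axis at the gridline y = 0.
Assembling these constraints gives the stated polynomial.

x^4 + 2*x^2*y^2 + y^4 - 2*x^2 - 2*y^2 + z^2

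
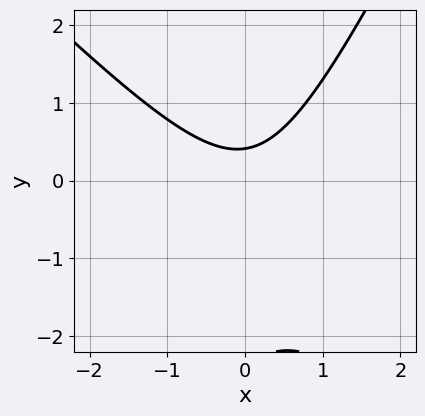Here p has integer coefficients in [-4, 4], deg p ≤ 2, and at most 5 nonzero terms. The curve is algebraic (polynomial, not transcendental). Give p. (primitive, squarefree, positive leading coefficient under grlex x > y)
1. Degree: a generic line meets the curve in up to 2 points, so deg p = 2.
2. Observable constraints: no x-intercept at any integer in the box.
3. Matching integer coefficients to the picture gives p.

2*x^2 + x*y - y^2 - 2*y + 1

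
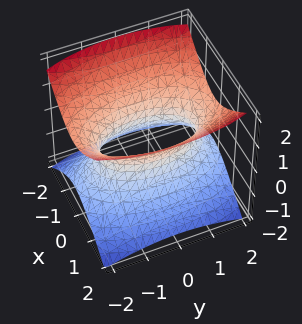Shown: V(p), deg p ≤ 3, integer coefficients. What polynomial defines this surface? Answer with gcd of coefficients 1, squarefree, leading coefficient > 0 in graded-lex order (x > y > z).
3*x^2 + y^2 - 3*z^2 - 2

First, deg p = 2.
Then, symmetries: it's symmetric under z → −z, forcing even powers of z; mirror symmetry y ↦ −y ⇒ only even powers of y; the x ↦ −x reflection is a symmetry, so x appears only in even powers.
Next, checking where it meets the axes: no z-intercept at any integer in the box.
Finally, solving for integer coefficients yields p as stated.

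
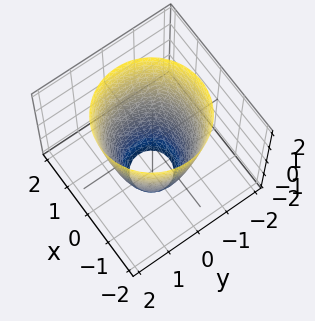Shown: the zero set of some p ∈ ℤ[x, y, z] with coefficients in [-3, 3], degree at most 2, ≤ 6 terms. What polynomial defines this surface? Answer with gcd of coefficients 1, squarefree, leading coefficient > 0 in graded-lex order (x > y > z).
(a) Degree: no degree-1 surface has this shape, so deg p = 2.
(b) Symmetries: rotational symmetry about the z-axis ⇒ p depends on x, y only through x² + y².
(c) Against the integer gridlines: it misses every integer gridline on the z-axis; a circular section at z = -1 has radius exactly 1.
(d) The integer polynomial consistent with all of this is the stated p.

2*x^2 + 2*y^2 - z - 3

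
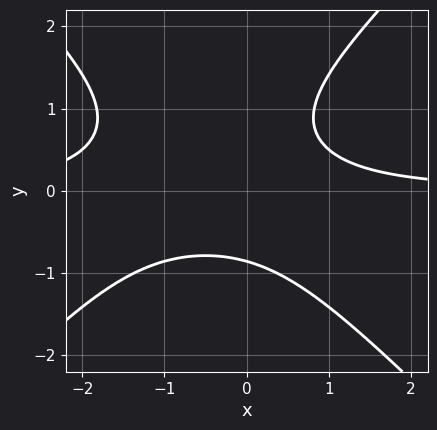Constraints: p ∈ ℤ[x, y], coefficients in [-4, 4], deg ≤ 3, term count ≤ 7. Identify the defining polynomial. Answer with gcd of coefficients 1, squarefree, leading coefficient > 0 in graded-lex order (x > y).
2*x^2*y - 2*y^3 + 2*x*y + y^2 - 2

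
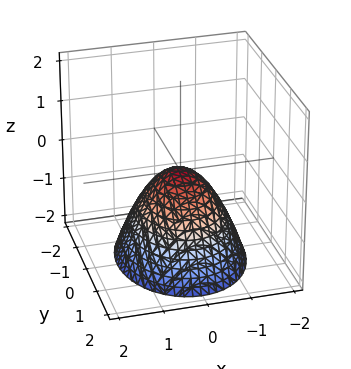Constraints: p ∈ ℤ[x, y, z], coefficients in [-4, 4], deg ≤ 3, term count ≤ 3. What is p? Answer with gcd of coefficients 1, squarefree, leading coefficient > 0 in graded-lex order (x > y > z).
3*x^2 + 2*y^2 + 3*z

(a) Degree: a single bowl opening along one axis; a quadric, so deg p = 2.
(b) Symmetries: it's symmetric under y → −y, forcing even powers of y; it's symmetric under x → −x, forcing even powers of x.
(c) Against the integer gridlines: it meets the y-axis at y = 0 (among the integer gridlines); it meets the x-axis at x = 0 (among the integer gridlines).
(d) Solving for integer coefficients yields p as stated.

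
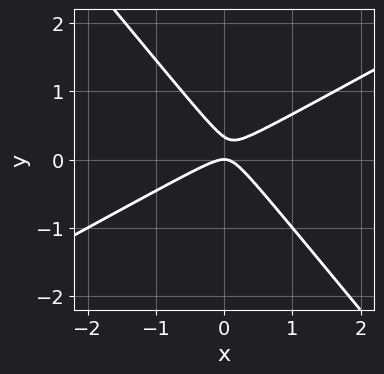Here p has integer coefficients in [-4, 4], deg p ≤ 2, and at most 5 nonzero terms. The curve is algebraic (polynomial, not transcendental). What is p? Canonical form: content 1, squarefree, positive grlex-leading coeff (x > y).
2*x^2 - 2*x*y - 3*y^2 + y

(a) deg p = 2. A generic line meets the curve in up to 2 points.
(b) Checking where it meets the axes: one x-axis crossing is at x = 0; it crosses the y-axis at the gridline y = 0.
(c) The integer polynomial consistent with all of this is the stated p.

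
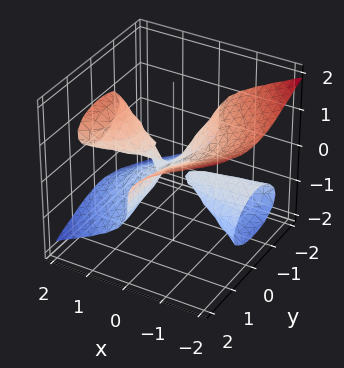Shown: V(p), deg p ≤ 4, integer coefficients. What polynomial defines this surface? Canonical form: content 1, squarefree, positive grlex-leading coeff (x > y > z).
x^2*z - x*y^2 - 3*z^3

The picture has 2 separate pieces. They look like related sheets of one shape, so recover p as a whole.
deg p = 3. The shape is more complex than any degree-2 surface.
Reading off the gridlines: the visible x-axis segment lies entirely on the surface; the visible y-axis segment lies entirely on the surface; one z-axis crossing is at z = 0.
Fitting integer coefficients to these (and the overall shape) gives p.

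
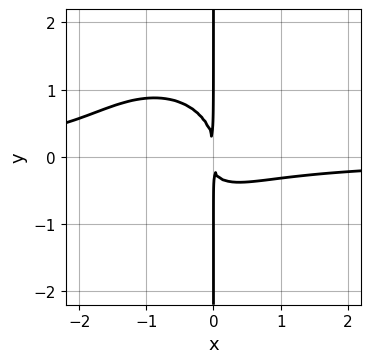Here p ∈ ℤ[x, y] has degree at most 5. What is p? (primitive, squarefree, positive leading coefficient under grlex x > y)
(a) Degree: a generic line meets the curve in up to 4 points, so deg p = 4.
(b) From the visible intercepts: the visible y-axis segment lies entirely on the curve.
(c) Assembling these constraints gives the stated polynomial.

3*x^3*y + 3*x*y^3 + 3*x^2*y + 2*x^2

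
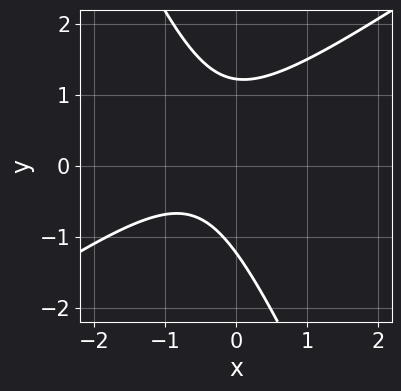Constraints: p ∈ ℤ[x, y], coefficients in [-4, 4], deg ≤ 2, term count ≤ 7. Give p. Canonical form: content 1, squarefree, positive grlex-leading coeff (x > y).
3*x^2 - 3*x*y - 2*y^2 + 3*x + 3

(a) Degree: the shape is more complex than any degree-1 curve, so deg p = 2.
(b) Reading off the gridlines: the curve avoids every integer x-axis point in the box.
(c) The integer polynomial consistent with all of this is the stated p.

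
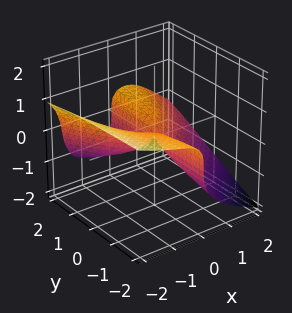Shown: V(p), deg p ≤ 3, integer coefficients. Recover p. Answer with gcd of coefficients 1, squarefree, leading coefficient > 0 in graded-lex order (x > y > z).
2*x^3 + 3*x^2*z + 2*x*y*z + 3*z^3 - 3*x*y

1. deg p = 3.
2. From the visible intercepts: the visible y-axis segment lies entirely on the surface; it meets the x-axis at x = 0 (among the integer gridlines); it meets the z-axis at z = 0 (among the integer gridlines).
3. Putting this together gives p.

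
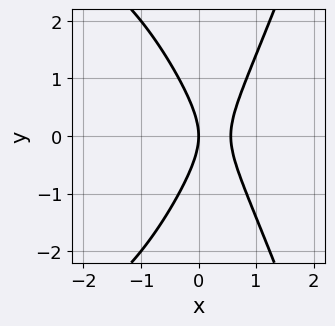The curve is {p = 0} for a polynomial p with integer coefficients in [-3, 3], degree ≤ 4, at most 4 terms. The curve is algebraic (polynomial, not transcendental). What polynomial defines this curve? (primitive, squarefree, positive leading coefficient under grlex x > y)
x^3 + 3*x^2 - y^2 - 2*x

1. Degree: the shape is more complex than any degree-2 curve, so deg p = 3.
2. Symmetries: mirror symmetry y ↦ −y ⇒ only even powers of y.
3. Against the integer gridlines: it crosses the x-axis at the gridline x = 0; it crosses the y-axis at the gridline y = 0.
4. Assembling these constraints gives the stated polynomial.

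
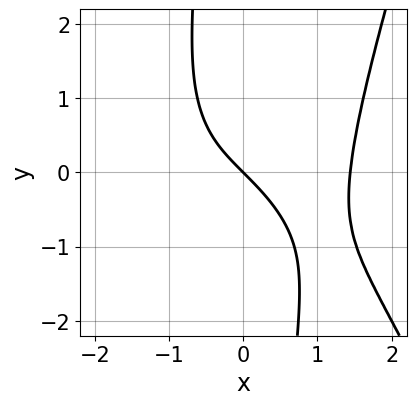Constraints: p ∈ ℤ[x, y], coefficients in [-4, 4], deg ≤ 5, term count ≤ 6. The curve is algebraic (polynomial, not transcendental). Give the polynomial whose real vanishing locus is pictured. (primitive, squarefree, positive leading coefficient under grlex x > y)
x^4 + x^2*y - x*y^2 - 3*x - 3*y

deg p = 4. A generic line meets the curve in up to 4 points.
Against the integer gridlines: one y-axis crossing is at y = 0; one x-axis crossing is at x = 0.
The integer polynomial consistent with all of this is the stated p.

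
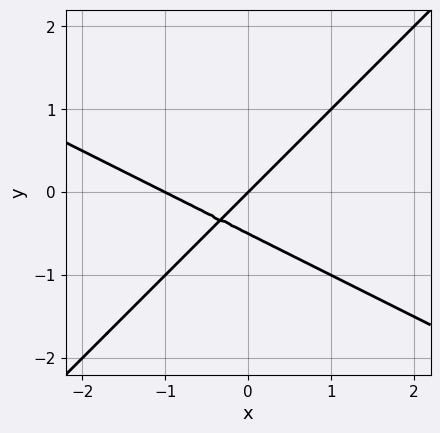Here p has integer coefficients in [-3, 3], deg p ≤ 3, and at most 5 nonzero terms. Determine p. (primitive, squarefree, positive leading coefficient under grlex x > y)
1. The degree is 2 — no degree-1 curve has this shape.
2. Against the integer gridlines: it crosses the y-axis at the gridline y = 0; among the integer gridlines, it crosses the x-axis at x ∈ {-1, 0}.
3. These observations pin down the coefficients.

x^2 + x*y - 2*y^2 + x - y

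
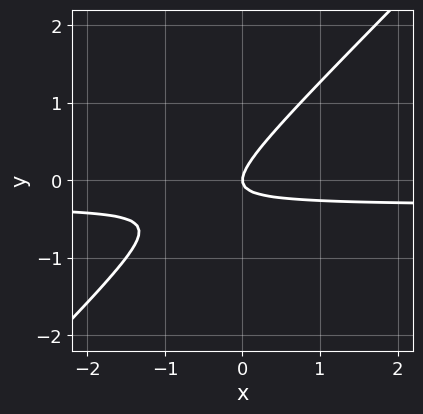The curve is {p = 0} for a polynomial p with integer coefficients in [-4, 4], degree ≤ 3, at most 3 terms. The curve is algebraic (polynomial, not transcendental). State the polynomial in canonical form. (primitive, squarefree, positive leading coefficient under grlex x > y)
First, degree: no degree-1 curve has this shape, so deg p = 2.
Then, from the visible intercepts: one y-axis crossing is at y = 0; one x-axis crossing is at x = 0.
Finally, matching integer coefficients to the picture gives p.

3*x*y - 3*y^2 + x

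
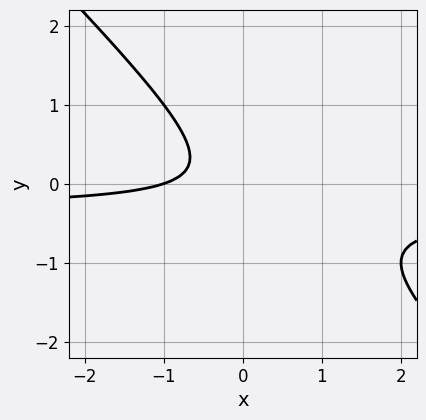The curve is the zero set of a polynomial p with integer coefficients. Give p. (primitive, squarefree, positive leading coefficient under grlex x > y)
3*x*y + 3*y^2 + x + 1

First, deg p = 2. The shape is more complex than any degree-1 curve.
Then, checking where it meets the axes: it meets the x-axis at x = -1 (among the integer gridlines); it misses every integer gridline on the y-axis.
Finally, matching integer coefficients to the picture gives p.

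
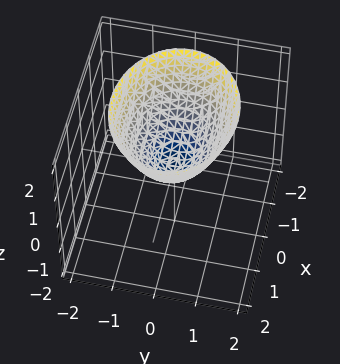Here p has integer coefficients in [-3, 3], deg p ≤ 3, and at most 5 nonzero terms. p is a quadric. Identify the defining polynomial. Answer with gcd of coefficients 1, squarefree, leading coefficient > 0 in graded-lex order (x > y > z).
2*x^2 + 3*y^2 - 3*z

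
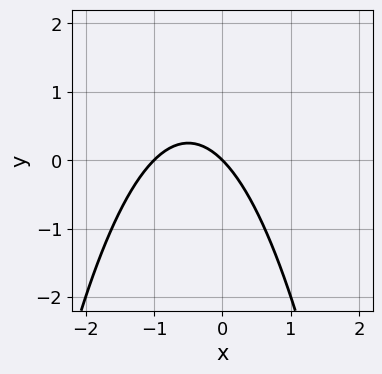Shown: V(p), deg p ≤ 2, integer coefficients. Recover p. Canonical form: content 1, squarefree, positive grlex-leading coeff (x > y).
x^2 + x + y

First, deg p = 2. A generic line meets the curve in up to 2 points.
Then, observable constraints: one y-axis crossing is at y = 0; among the integer gridlines, it crosses the x-axis at x ∈ {-1, 0}.
Finally, these observations pin down the coefficients.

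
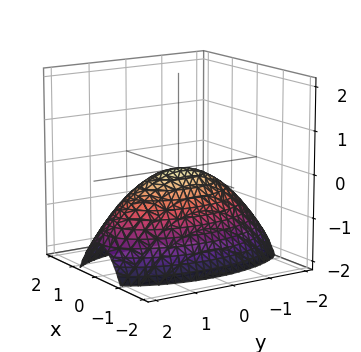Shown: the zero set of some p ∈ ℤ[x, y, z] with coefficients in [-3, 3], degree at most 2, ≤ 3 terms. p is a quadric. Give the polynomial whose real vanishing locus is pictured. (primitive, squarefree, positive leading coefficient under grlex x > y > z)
(a) deg p = 2. A paraboloid; a quadric.
(b) Symmetries: it's symmetric under x → −x, forcing even powers of x; it's symmetric under y → −y, forcing even powers of y.
(c) Reading off the gridlines: it crosses the z-axis at the gridline z = 0; one x-axis crossing is at x = 0; it crosses the y-axis at the gridline y = 0.
(d) Solving for integer coefficients yields p as stated.

3*x^2 + y^2 + 3*z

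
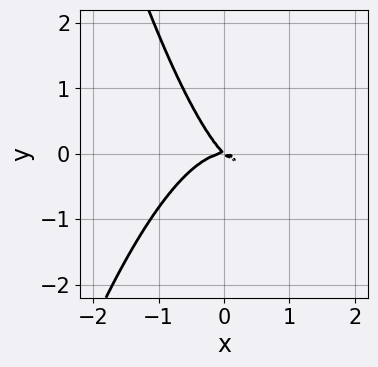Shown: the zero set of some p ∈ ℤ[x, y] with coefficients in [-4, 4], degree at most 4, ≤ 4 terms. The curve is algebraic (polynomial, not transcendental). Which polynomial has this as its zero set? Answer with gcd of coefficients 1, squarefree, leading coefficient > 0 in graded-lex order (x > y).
3*x^3 + 2*x*y + 2*y^2

(a) deg p = 3. The shape is more complex than any degree-2 curve.
(b) From the visible intercepts: one y-axis crossing is at y = 0; one x-axis crossing is at x = 0.
(c) Matching integer coefficients to the picture gives p.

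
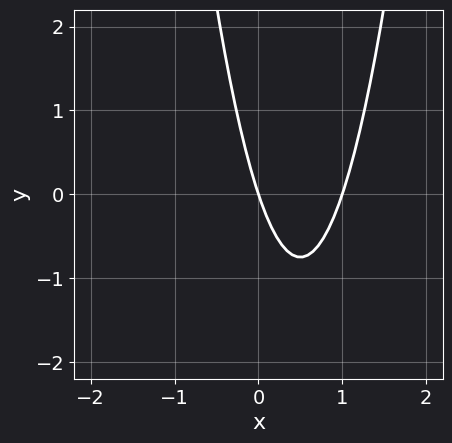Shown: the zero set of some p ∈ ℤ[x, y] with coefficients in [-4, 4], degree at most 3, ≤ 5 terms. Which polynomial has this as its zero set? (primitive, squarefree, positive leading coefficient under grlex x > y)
Degree: no degree-1 curve has this shape, so deg p = 2.
Reading off the gridlines: it crosses the y-axis at the gridline y = 0; the x-axis gridline crossings are at x ∈ {0, 1}.
The integer polynomial consistent with all of this is the stated p.

3*x^2 - 3*x - y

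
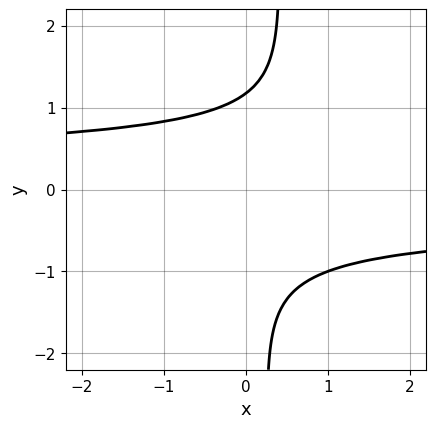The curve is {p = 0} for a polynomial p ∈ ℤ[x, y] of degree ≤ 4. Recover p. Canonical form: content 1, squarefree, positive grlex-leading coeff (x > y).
3*x*y^3 - y^3 - y^2 + 3

First, degree: the shape is more complex than any degree-3 curve, so deg p = 4.
Next, against the integer gridlines: no x-intercept at any integer in the box.
Finally, together with the visible shape, these determine p as stated.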